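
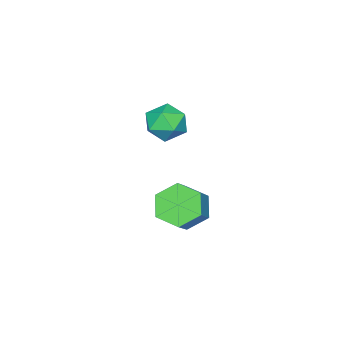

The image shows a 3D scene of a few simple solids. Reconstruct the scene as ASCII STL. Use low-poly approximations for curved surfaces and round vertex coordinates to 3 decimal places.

solid 
facet normal -0.787 0.217 0.578
outer loop
vertex -3.502 -1.989 -1.482
vertex -3.056 -2.405 -0.718
vertex -2.927 -1.453 -0.9
endloop
endfacet
facet normal -0.711 0.701 0.057
outer loop
vertex -3.502 -1.989 -1.482
vertex -2.927 -1.453 -0.9
vertex -2.888 -1.334 -1.87
endloop
endfacet
facet normal -0.741 0.358 -0.568
outer loop
vertex -3.502 -1.989 -1.482
vertex -2.888 -1.334 -1.87
vertex -2.993 -2.213 -2.287
endloop
endfacet
facet normal -0.835 -0.336 -0.435
outer loop
vertex -3.502 -1.989 -1.482
vertex -2.993 -2.213 -2.287
vertex -3.097 -2.875 -1.575
endloop
endfacet
facet normal -0.864 -0.423 0.274
outer loop
vertex -3.502 -1.989 -1.482
vertex -3.097 -2.875 -1.575
vertex -3.056 -2.405 -0.718
endloop
endfacet
facet normal -0.063 0.991 0.119
outer loop
vertex -2.888 -1.334 -1.87
vertex -2.927 -1.453 -0.9
vertex -2.063 -1.345 -1.345
endloop
endfacet
facet normal -0.185 0.209 0.960
outer loop
vertex -2.927 -1.453 -0.9
vertex -3.056 -2.405 -0.718
vertex -2.167 -2.007 -0.633
endloop
endfacet
facet normal -0.309 -0.828 0.469
outer loop
vertex -3.056 -2.405 -0.718
vertex -3.097 -2.875 -1.575
vertex -2.272 -2.886 -1.05
endloop
endfacet
facet normal -0.263 -0.687 -0.677
outer loop
vertex -3.097 -2.875 -1.575
vertex -2.993 -2.213 -2.287
vertex -2.233 -2.767 -2.02
endloop
endfacet
facet normal -0.110 0.437 -0.893
outer loop
vertex -2.993 -2.213 -2.287
vertex -2.888 -1.334 -1.87
vertex -2.104 -1.815 -2.202
endloop
endfacet
facet normal 0.835 0.336 0.435
outer loop
vertex -1.658 -2.231 -1.438
vertex -2.063 -1.345 -1.345
vertex -2.167 -2.007 -0.633
endloop
endfacet
facet normal 0.741 -0.358 0.568
outer loop
vertex -1.658 -2.231 -1.438
vertex -2.167 -2.007 -0.633
vertex -2.272 -2.886 -1.05
endloop
endfacet
facet normal 0.711 -0.701 -0.057
outer loop
vertex -1.658 -2.231 -1.438
vertex -2.272 -2.886 -1.05
vertex -2.233 -2.767 -2.02
endloop
endfacet
facet normal 0.787 -0.217 -0.578
outer loop
vertex -1.658 -2.231 -1.438
vertex -2.233 -2.767 -2.02
vertex -2.104 -1.815 -2.202
endloop
endfacet
facet normal 0.864 0.423 -0.274
outer loop
vertex -1.658 -2.231 -1.438
vertex -2.104 -1.815 -2.202
vertex -2.063 -1.345 -1.345
endloop
endfacet
facet normal 0.263 0.687 0.677
outer loop
vertex -2.167 -2.007 -0.633
vertex -2.063 -1.345 -1.345
vertex -2.927 -1.453 -0.9
endloop
endfacet
facet normal 0.110 -0.437 0.893
outer loop
vertex -2.272 -2.886 -1.05
vertex -2.167 -2.007 -0.633
vertex -3.056 -2.405 -0.718
endloop
endfacet
facet normal 0.063 -0.991 -0.119
outer loop
vertex -2.233 -2.767 -2.02
vertex -2.272 -2.886 -1.05
vertex -3.097 -2.875 -1.575
endloop
endfacet
facet normal 0.185 -0.209 -0.960
outer loop
vertex -2.104 -1.815 -2.202
vertex -2.233 -2.767 -2.02
vertex -2.993 -2.213 -2.287
endloop
endfacet
facet normal 0.309 0.828 -0.469
outer loop
vertex -2.063 -1.345 -1.345
vertex -2.104 -1.815 -2.202
vertex -2.888 -1.334 -1.87
endloop
endfacet
facet normal -0.720 -0.214 -0.661
outer loop
vertex 1.992 1.273 -2.96
vertex 1.356 1.807 -2.44
vertex 1.883 2.228 -3.15
endloop
endfacet
facet normal 0.685 -0.066 -0.726
outer loop
vertex 1.992 1.273 -2.96
vertex 1.883 2.228 -3.15
vertex 2.82 1.518 -2.201
endloop
endfacet
facet normal 0.685 -0.066 -0.726
outer loop
vertex 2.82 1.518 -2.201
vertex 1.883 2.228 -3.15
vertex 2.711 2.474 -2.391
endloop
endfacet
facet normal 0.720 0.213 0.660
outer loop
vertex 2.82 1.518 -2.201
vertex 2.711 2.474 -2.391
vertex 2.184 2.053 -1.68
endloop
endfacet
facet normal -0.720 -0.213 -0.661
outer loop
vertex 1.883 2.228 -3.15
vertex 1.356 1.807 -2.44
vertex 1.248 2.763 -2.63
endloop
endfacet
facet normal 0.247 0.810 -0.532
outer loop
vertex 1.883 2.228 -3.15
vertex 1.248 2.763 -2.63
vertex 2.711 2.474 -2.391
endloop
endfacet
facet normal 0.247 0.811 -0.530
outer loop
vertex 2.711 2.474 -2.391
vertex 1.248 2.763 -2.63
vertex 2.076 3.008 -1.87
endloop
endfacet
facet normal 0.720 0.213 0.660
outer loop
vertex 2.711 2.474 -2.391
vertex 2.076 3.008 -1.87
vertex 2.184 2.053 -1.68
endloop
endfacet
facet normal -0.720 -0.213 -0.661
outer loop
vertex 1.248 2.763 -2.63
vertex 1.356 1.807 -2.44
vertex 0.72 2.342 -1.919
endloop
endfacet
facet normal -0.438 0.878 0.194
outer loop
vertex 1.248 2.763 -2.63
vertex 0.72 2.342 -1.919
vertex 2.076 3.008 -1.87
endloop
endfacet
facet normal -0.438 0.878 0.195
outer loop
vertex 2.076 3.008 -1.87
vertex 0.72 2.342 -1.919
vertex 1.548 2.587 -1.16
endloop
endfacet
facet normal 0.719 0.213 0.661
outer loop
vertex 2.076 3.008 -1.87
vertex 1.548 2.587 -1.16
vertex 2.184 2.053 -1.68
endloop
endfacet
facet normal -0.720 -0.213 -0.660
outer loop
vertex 0.72 2.342 -1.919
vertex 1.356 1.807 -2.44
vertex 0.829 1.386 -1.729
endloop
endfacet
facet normal -0.685 0.066 0.726
outer loop
vertex 0.72 2.342 -1.919
vertex 0.829 1.386 -1.729
vertex 1.548 2.587 -1.16
endloop
endfacet
facet normal -0.685 0.066 0.726
outer loop
vertex 1.548 2.587 -1.16
vertex 0.829 1.386 -1.729
vertex 1.657 1.632 -0.97
endloop
endfacet
facet normal 0.720 0.214 0.661
outer loop
vertex 1.548 2.587 -1.16
vertex 1.657 1.632 -0.97
vertex 2.184 2.053 -1.68
endloop
endfacet
facet normal -0.720 -0.213 -0.660
outer loop
vertex 0.829 1.386 -1.729
vertex 1.356 1.807 -2.44
vertex 1.464 0.852 -2.25
endloop
endfacet
facet normal -0.246 -0.811 0.531
outer loop
vertex 0.829 1.386 -1.729
vertex 1.464 0.852 -2.25
vertex 1.657 1.632 -0.97
endloop
endfacet
facet normal -0.248 -0.810 0.531
outer loop
vertex 1.657 1.632 -0.97
vertex 1.464 0.852 -2.25
vertex 2.292 1.097 -1.49
endloop
endfacet
facet normal 0.720 0.213 0.661
outer loop
vertex 1.657 1.632 -0.97
vertex 2.292 1.097 -1.49
vertex 2.184 2.053 -1.68
endloop
endfacet
facet normal -0.719 -0.213 -0.661
outer loop
vertex 1.464 0.852 -2.25
vertex 1.356 1.807 -2.44
vertex 1.992 1.273 -2.96
endloop
endfacet
facet normal 0.438 -0.878 -0.194
outer loop
vertex 1.464 0.852 -2.25
vertex 1.992 1.273 -2.96
vertex 2.292 1.097 -1.49
endloop
endfacet
facet normal 0.438 -0.878 -0.194
outer loop
vertex 2.292 1.097 -1.49
vertex 1.992 1.273 -2.96
vertex 2.82 1.518 -2.201
endloop
endfacet
facet normal 0.720 0.213 0.661
outer loop
vertex 2.292 1.097 -1.49
vertex 2.82 1.518 -2.201
vertex 2.184 2.053 -1.68
endloop
endfacet

endsolid


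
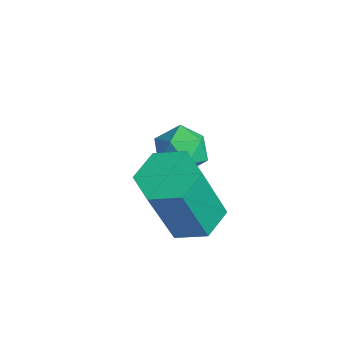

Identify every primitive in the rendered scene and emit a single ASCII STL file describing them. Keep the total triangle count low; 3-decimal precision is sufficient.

solid 
facet normal -0.092 0.363 -0.927
outer loop
vertex 1.574 -1.918 0.681
vertex 1.151 -2.462 0.51
vertex 0.872 -1.864 0.772
endloop
endfacet
facet normal 0.117 0.929 0.351
outer loop
vertex 1.574 -1.918 0.681
vertex 0.872 -1.864 0.772
vertex 1.752 -2.614 2.461
endloop
endfacet
facet normal 0.117 0.929 0.352
outer loop
vertex 1.752 -2.614 2.461
vertex 0.872 -1.864 0.772
vertex 1.049 -2.56 2.552
endloop
endfacet
facet normal 0.092 -0.363 0.927
outer loop
vertex 1.752 -2.614 2.461
vertex 1.049 -2.56 2.552
vertex 1.329 -3.158 2.29
endloop
endfacet
facet normal -0.092 0.363 -0.927
outer loop
vertex 0.872 -1.864 0.772
vertex 1.151 -2.462 0.51
vertex 0.449 -2.408 0.601
endloop
endfacet
facet normal -0.798 0.530 0.287
outer loop
vertex 0.872 -1.864 0.772
vertex 0.449 -2.408 0.601
vertex 1.049 -2.56 2.552
endloop
endfacet
facet normal -0.798 0.530 0.287
outer loop
vertex 1.049 -2.56 2.552
vertex 0.449 -2.408 0.601
vertex 0.626 -3.104 2.381
endloop
endfacet
facet normal 0.092 -0.363 0.927
outer loop
vertex 1.049 -2.56 2.552
vertex 0.626 -3.104 2.381
vertex 1.329 -3.158 2.29
endloop
endfacet
facet normal -0.092 0.363 -0.927
outer loop
vertex 0.449 -2.408 0.601
vertex 1.151 -2.462 0.51
vertex 0.728 -3.006 0.339
endloop
endfacet
facet normal -0.915 -0.398 -0.065
outer loop
vertex 0.449 -2.408 0.601
vertex 0.728 -3.006 0.339
vertex 0.626 -3.104 2.381
endloop
endfacet
facet normal -0.914 -0.400 -0.065
outer loop
vertex 0.626 -3.104 2.381
vertex 0.728 -3.006 0.339
vertex 0.906 -3.702 2.119
endloop
endfacet
facet normal 0.092 -0.363 0.927
outer loop
vertex 0.626 -3.104 2.381
vertex 0.906 -3.702 2.119
vertex 1.329 -3.158 2.29
endloop
endfacet
facet normal -0.092 0.363 -0.927
outer loop
vertex 0.728 -3.006 0.339
vertex 1.151 -2.462 0.51
vertex 1.431 -3.06 0.248
endloop
endfacet
facet normal -0.117 -0.929 -0.352
outer loop
vertex 0.728 -3.006 0.339
vertex 1.431 -3.06 0.248
vertex 0.906 -3.702 2.119
endloop
endfacet
facet normal -0.117 -0.929 -0.352
outer loop
vertex 0.906 -3.702 2.119
vertex 1.431 -3.06 0.248
vertex 1.608 -3.756 2.028
endloop
endfacet
facet normal 0.092 -0.363 0.927
outer loop
vertex 0.906 -3.702 2.119
vertex 1.608 -3.756 2.028
vertex 1.329 -3.158 2.29
endloop
endfacet
facet normal -0.092 0.363 -0.927
outer loop
vertex 1.431 -3.06 0.248
vertex 1.151 -2.462 0.51
vertex 1.854 -2.516 0.419
endloop
endfacet
facet normal 0.798 -0.530 -0.287
outer loop
vertex 1.431 -3.06 0.248
vertex 1.854 -2.516 0.419
vertex 1.608 -3.756 2.028
endloop
endfacet
facet normal 0.798 -0.530 -0.287
outer loop
vertex 1.608 -3.756 2.028
vertex 1.854 -2.516 0.419
vertex 2.031 -3.212 2.199
endloop
endfacet
facet normal 0.092 -0.363 0.927
outer loop
vertex 1.608 -3.756 2.028
vertex 2.031 -3.212 2.199
vertex 1.329 -3.158 2.29
endloop
endfacet
facet normal -0.092 0.363 -0.927
outer loop
vertex 1.854 -2.516 0.419
vertex 1.151 -2.462 0.51
vertex 1.574 -1.918 0.681
endloop
endfacet
facet normal 0.914 0.400 0.065
outer loop
vertex 1.854 -2.516 0.419
vertex 1.574 -1.918 0.681
vertex 2.031 -3.212 2.199
endloop
endfacet
facet normal 0.915 0.399 0.064
outer loop
vertex 2.031 -3.212 2.199
vertex 1.574 -1.918 0.681
vertex 1.752 -2.614 2.461
endloop
endfacet
facet normal 0.092 -0.363 0.927
outer loop
vertex 2.031 -3.212 2.199
vertex 1.752 -2.614 2.461
vertex 1.329 -3.158 2.29
endloop
endfacet
facet normal -0.691 0.632 0.351
outer loop
vertex -0.922 -1.047 0.742
vertex -1.398 -1.479 0.583
vertex -1.116 -1.503 1.182
endloop
endfacet
facet normal -0.073 0.708 0.702
outer loop
vertex -0.922 -1.047 0.742
vertex -1.116 -1.503 1.182
vertex -0.472 -1.365 1.11
endloop
endfacet
facet normal 0.433 0.873 0.225
outer loop
vertex -0.922 -1.047 0.742
vertex -0.472 -1.365 1.11
vertex -0.356 -1.257 0.467
endloop
endfacet
facet normal 0.129 0.898 -0.420
outer loop
vertex -0.922 -1.047 0.742
vertex -0.356 -1.257 0.467
vertex -0.929 -1.327 0.141
endloop
endfacet
facet normal -0.566 0.750 -0.343
outer loop
vertex -0.922 -1.047 0.742
vertex -0.929 -1.327 0.141
vertex -1.398 -1.479 0.583
endloop
endfacet
facet normal 0.094 0.079 0.992
outer loop
vertex -0.472 -1.365 1.11
vertex -1.116 -1.503 1.182
vertex -0.671 -1.993 1.179
endloop
endfacet
facet normal -0.905 -0.042 0.424
outer loop
vertex -1.116 -1.503 1.182
vertex -1.398 -1.479 0.583
vertex -1.244 -2.063 0.853
endloop
endfacet
facet normal -0.703 0.146 -0.696
outer loop
vertex -1.398 -1.479 0.583
vertex -0.929 -1.327 0.141
vertex -1.128 -1.955 0.21
endloop
endfacet
facet normal 0.420 0.386 -0.821
outer loop
vertex -0.929 -1.327 0.141
vertex -0.356 -1.257 0.467
vertex -0.484 -1.817 0.138
endloop
endfacet
facet normal 0.913 0.343 0.222
outer loop
vertex -0.356 -1.257 0.467
vertex -0.472 -1.365 1.11
vertex -0.202 -1.841 0.737
endloop
endfacet
facet normal -0.129 -0.898 0.420
outer loop
vertex -0.678 -2.273 0.578
vertex -0.671 -1.993 1.179
vertex -1.244 -2.063 0.853
endloop
endfacet
facet normal -0.433 -0.873 -0.225
outer loop
vertex -0.678 -2.273 0.578
vertex -1.244 -2.063 0.853
vertex -1.128 -1.955 0.21
endloop
endfacet
facet normal 0.073 -0.708 -0.702
outer loop
vertex -0.678 -2.273 0.578
vertex -1.128 -1.955 0.21
vertex -0.484 -1.817 0.138
endloop
endfacet
facet normal 0.691 -0.632 -0.351
outer loop
vertex -0.678 -2.273 0.578
vertex -0.484 -1.817 0.138
vertex -0.202 -1.841 0.737
endloop
endfacet
facet normal 0.566 -0.750 0.343
outer loop
vertex -0.678 -2.273 0.578
vertex -0.202 -1.841 0.737
vertex -0.671 -1.993 1.179
endloop
endfacet
facet normal -0.420 -0.386 0.821
outer loop
vertex -1.244 -2.063 0.853
vertex -0.671 -1.993 1.179
vertex -1.116 -1.503 1.182
endloop
endfacet
facet normal -0.913 -0.343 -0.222
outer loop
vertex -1.128 -1.955 0.21
vertex -1.244 -2.063 0.853
vertex -1.398 -1.479 0.583
endloop
endfacet
facet normal -0.094 -0.079 -0.992
outer loop
vertex -0.484 -1.817 0.138
vertex -1.128 -1.955 0.21
vertex -0.929 -1.327 0.141
endloop
endfacet
facet normal 0.905 0.042 -0.424
outer loop
vertex -0.202 -1.841 0.737
vertex -0.484 -1.817 0.138
vertex -0.356 -1.257 0.467
endloop
endfacet
facet normal 0.703 -0.146 0.696
outer loop
vertex -0.671 -1.993 1.179
vertex -0.202 -1.841 0.737
vertex -0.472 -1.365 1.11
endloop
endfacet

endsolid


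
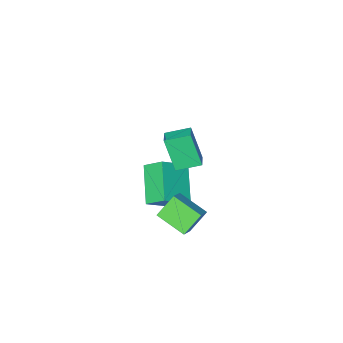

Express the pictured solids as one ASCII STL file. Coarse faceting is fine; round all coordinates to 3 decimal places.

solid 
facet normal -0.482 -0.683 0.548
outer loop
vertex 0.459 -2.795 -2.375
vertex 0.044 -1.92 -1.649
vertex -0.968 -2.615 -3.407
endloop
endfacet
facet normal 0.342 -0.723 -0.599
outer loop
vertex 0.076 -1.14 -4.591
vertex 0.459 -2.795 -2.375
vertex -0.968 -2.615 -3.407
endloop
endfacet
facet normal -0.483 -0.683 0.548
outer loop
vertex -0.968 -2.615 -3.407
vertex 0.044 -1.92 -1.649
vertex -1.382 -1.74 -2.682
endloop
endfacet
facet normal -0.806 0.102 -0.583
outer loop
vertex -1.382 -1.74 -2.682
vertex 0.076 -1.14 -4.591
vertex -0.968 -2.615 -3.407
endloop
endfacet
facet normal 0.806 -0.102 0.583
outer loop
vertex 0.459 -2.795 -2.375
vertex 1.088 -0.445 -2.833
vertex 0.044 -1.92 -1.649
endloop
endfacet
facet normal 0.343 -0.723 -0.599
outer loop
vertex 1.502 -1.32 -3.558
vertex 0.459 -2.795 -2.375
vertex 0.076 -1.14 -4.591
endloop
endfacet
facet normal 0.806 -0.102 0.583
outer loop
vertex 1.502 -1.32 -3.558
vertex 1.088 -0.445 -2.833
vertex 0.459 -2.795 -2.375
endloop
endfacet
facet normal -0.343 0.724 0.599
outer loop
vertex 0.044 -1.92 -1.649
vertex 1.088 -0.445 -2.833
vertex -1.382 -1.74 -2.682
endloop
endfacet
facet normal -0.806 0.102 -0.583
outer loop
vertex -0.339 -0.265 -3.865
vertex 0.076 -1.14 -4.591
vertex -1.382 -1.74 -2.682
endloop
endfacet
facet normal -0.343 0.723 0.600
outer loop
vertex -1.382 -1.74 -2.682
vertex 1.088 -0.445 -2.833
vertex -0.339 -0.265 -3.865
endloop
endfacet
facet normal 0.483 0.683 -0.548
outer loop
vertex -0.339 -0.265 -3.865
vertex 1.502 -1.32 -3.558
vertex 0.076 -1.14 -4.591
endloop
endfacet
facet normal 0.483 0.683 -0.548
outer loop
vertex 1.088 -0.445 -2.833
vertex 1.502 -1.32 -3.558
vertex -0.339 -0.265 -3.865
endloop
endfacet
facet normal -0.780 0.562 0.275
outer loop
vertex 0.223 0.389 2.893
vertex 0.735 0.988 3.12
vertex 0.138 1.11 1.181
endloop
endfacet
facet normal -0.625 -0.730 -0.277
outer loop
vertex 1.105 0.412 0.84
vertex 0.223 0.389 2.893
vertex 0.138 1.11 1.181
endloop
endfacet
facet normal -0.780 0.562 0.275
outer loop
vertex 0.138 1.11 1.181
vertex 0.735 0.988 3.12
vertex 0.65 1.709 1.408
endloop
endfacet
facet normal -0.045 0.387 -0.921
outer loop
vertex 0.65 1.709 1.408
vertex 1.105 0.412 0.84
vertex 0.138 1.11 1.181
endloop
endfacet
facet normal 0.045 -0.387 0.921
outer loop
vertex 0.223 0.389 2.893
vertex 1.702 0.29 2.779
vertex 0.735 0.988 3.12
endloop
endfacet
facet normal -0.625 -0.730 -0.277
outer loop
vertex 1.19 -0.309 2.552
vertex 0.223 0.389 2.893
vertex 1.105 0.412 0.84
endloop
endfacet
facet normal 0.045 -0.387 0.921
outer loop
vertex 1.19 -0.309 2.552
vertex 1.702 0.29 2.779
vertex 0.223 0.389 2.893
endloop
endfacet
facet normal 0.625 0.730 0.277
outer loop
vertex 0.735 0.988 3.12
vertex 1.702 0.29 2.779
vertex 0.65 1.709 1.408
endloop
endfacet
facet normal -0.045 0.387 -0.921
outer loop
vertex 1.617 1.011 1.067
vertex 1.105 0.412 0.84
vertex 0.65 1.709 1.408
endloop
endfacet
facet normal 0.625 0.730 0.277
outer loop
vertex 0.65 1.709 1.408
vertex 1.702 0.29 2.779
vertex 1.617 1.011 1.067
endloop
endfacet
facet normal 0.780 -0.562 -0.275
outer loop
vertex 1.617 1.011 1.067
vertex 1.19 -0.309 2.552
vertex 1.105 0.412 0.84
endloop
endfacet
facet normal 0.780 -0.562 -0.275
outer loop
vertex 1.702 0.29 2.779
vertex 1.19 -0.309 2.552
vertex 1.617 1.011 1.067
endloop
endfacet
facet normal -0.692 0.076 0.718
outer loop
vertex 1.148 0.3 -1.804
vertex 0.726 1.759 -2.365
vertex 0.394 -0.179 -2.48
endloop
endfacet
facet normal 0.262 -0.901 0.346
outer loop
vertex 1.314 -0.279 -3.435
vertex 1.148 0.3 -1.804
vertex 0.394 -0.179 -2.48
endloop
endfacet
facet normal -0.692 0.076 0.718
outer loop
vertex 0.394 -0.179 -2.48
vertex 0.726 1.759 -2.365
vertex -0.028 1.281 -3.041
endloop
endfacet
facet normal -0.673 -0.427 -0.604
outer loop
vertex -0.028 1.281 -3.041
vertex 1.314 -0.279 -3.435
vertex 0.394 -0.179 -2.48
endloop
endfacet
facet normal 0.673 0.427 0.604
outer loop
vertex 1.148 0.3 -1.804
vertex 1.646 1.659 -3.32
vertex 0.726 1.759 -2.365
endloop
endfacet
facet normal 0.261 -0.901 0.346
outer loop
vertex 2.068 0.199 -2.759
vertex 1.148 0.3 -1.804
vertex 1.314 -0.279 -3.435
endloop
endfacet
facet normal 0.673 0.427 0.604
outer loop
vertex 2.068 0.199 -2.759
vertex 1.646 1.659 -3.32
vertex 1.148 0.3 -1.804
endloop
endfacet
facet normal -0.261 0.901 -0.346
outer loop
vertex 0.726 1.759 -2.365
vertex 1.646 1.659 -3.32
vertex -0.028 1.281 -3.041
endloop
endfacet
facet normal -0.673 -0.427 -0.604
outer loop
vertex 0.892 1.18 -3.996
vertex 1.314 -0.279 -3.435
vertex -0.028 1.281 -3.041
endloop
endfacet
facet normal -0.261 0.901 -0.347
outer loop
vertex -0.028 1.281 -3.041
vertex 1.646 1.659 -3.32
vertex 0.892 1.18 -3.996
endloop
endfacet
facet normal 0.692 -0.076 -0.718
outer loop
vertex 0.892 1.18 -3.996
vertex 2.068 0.199 -2.759
vertex 1.314 -0.279 -3.435
endloop
endfacet
facet normal 0.692 -0.076 -0.718
outer loop
vertex 1.646 1.659 -3.32
vertex 2.068 0.199 -2.759
vertex 0.892 1.18 -3.996
endloop
endfacet

endsolid


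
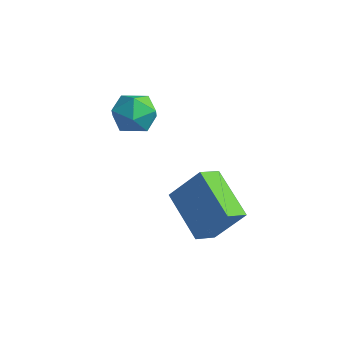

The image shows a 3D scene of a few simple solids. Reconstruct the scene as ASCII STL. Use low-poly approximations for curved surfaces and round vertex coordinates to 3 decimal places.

solid 
facet normal -0.515 -0.338 -0.788
outer loop
vertex 2.391 -2.972 -1.105
vertex 0.81 -2.467 -0.287
vertex 2.447 -2.206 -1.47
endloop
endfacet
facet normal 0.854 -0.273 -0.442
outer loop
vertex 3.23 -1.693 -0.273
vertex 2.391 -2.972 -1.105
vertex 2.447 -2.206 -1.47
endloop
endfacet
facet normal -0.515 -0.338 -0.788
outer loop
vertex 2.447 -2.206 -1.47
vertex 0.81 -2.467 -0.287
vertex 0.866 -1.701 -0.652
endloop
endfacet
facet normal 0.066 0.901 -0.429
outer loop
vertex 0.866 -1.701 -0.652
vertex 3.23 -1.693 -0.273
vertex 2.447 -2.206 -1.47
endloop
endfacet
facet normal -0.066 -0.901 0.429
outer loop
vertex 2.391 -2.972 -1.105
vertex 1.593 -1.954 0.91
vertex 0.81 -2.467 -0.287
endloop
endfacet
facet normal 0.854 -0.273 -0.442
outer loop
vertex 3.174 -2.459 0.092
vertex 2.391 -2.972 -1.105
vertex 3.23 -1.693 -0.273
endloop
endfacet
facet normal -0.066 -0.901 0.429
outer loop
vertex 3.174 -2.459 0.092
vertex 1.593 -1.954 0.91
vertex 2.391 -2.972 -1.105
endloop
endfacet
facet normal -0.854 0.273 0.442
outer loop
vertex 0.81 -2.467 -0.287
vertex 1.593 -1.954 0.91
vertex 0.866 -1.701 -0.652
endloop
endfacet
facet normal 0.066 0.901 -0.429
outer loop
vertex 1.649 -1.188 0.545
vertex 3.23 -1.693 -0.273
vertex 0.866 -1.701 -0.652
endloop
endfacet
facet normal -0.854 0.273 0.442
outer loop
vertex 0.866 -1.701 -0.652
vertex 1.593 -1.954 0.91
vertex 1.649 -1.188 0.545
endloop
endfacet
facet normal 0.515 0.338 0.788
outer loop
vertex 1.649 -1.188 0.545
vertex 3.174 -2.459 0.092
vertex 3.23 -1.693 -0.273
endloop
endfacet
facet normal 0.515 0.338 0.788
outer loop
vertex 1.593 -1.954 0.91
vertex 3.174 -2.459 0.092
vertex 1.649 -1.188 0.545
endloop
endfacet
facet normal -0.330 0.358 0.874
outer loop
vertex -1.134 -1.348 2.616
vertex -1.736 -1.905 2.617
vertex -1.013 -2.081 2.962
endloop
endfacet
facet normal 0.375 0.446 0.813
outer loop
vertex -1.134 -1.348 2.616
vertex -1.013 -2.081 2.962
vertex -0.424 -1.742 2.504
endloop
endfacet
facet normal 0.500 0.836 0.228
outer loop
vertex -1.134 -1.348 2.616
vertex -0.424 -1.742 2.504
vertex -0.782 -1.356 1.875
endloop
endfacet
facet normal -0.129 0.989 -0.072
outer loop
vertex -1.134 -1.348 2.616
vertex -0.782 -1.356 1.875
vertex -1.593 -1.457 1.945
endloop
endfacet
facet normal -0.642 0.694 0.326
outer loop
vertex -1.134 -1.348 2.616
vertex -1.593 -1.457 1.945
vertex -1.736 -1.905 2.617
endloop
endfacet
facet normal 0.670 -0.198 0.715
outer loop
vertex -0.424 -1.742 2.504
vertex -1.013 -2.081 2.962
vertex -0.587 -2.543 2.435
endloop
endfacet
facet normal -0.471 -0.339 0.814
outer loop
vertex -1.013 -2.081 2.962
vertex -1.736 -1.905 2.617
vertex -1.398 -2.644 2.505
endloop
endfacet
facet normal -0.976 0.205 -0.071
outer loop
vertex -1.736 -1.905 2.617
vertex -1.593 -1.457 1.945
vertex -1.756 -2.258 1.876
endloop
endfacet
facet normal -0.147 0.682 -0.717
outer loop
vertex -1.593 -1.457 1.945
vertex -0.782 -1.356 1.875
vertex -1.167 -1.919 1.418
endloop
endfacet
facet normal 0.871 0.433 -0.230
outer loop
vertex -0.782 -1.356 1.875
vertex -0.424 -1.742 2.504
vertex -0.444 -2.095 1.763
endloop
endfacet
facet normal 0.129 -0.989 0.072
outer loop
vertex -1.046 -2.652 1.764
vertex -0.587 -2.543 2.435
vertex -1.398 -2.644 2.505
endloop
endfacet
facet normal -0.500 -0.836 -0.228
outer loop
vertex -1.046 -2.652 1.764
vertex -1.398 -2.644 2.505
vertex -1.756 -2.258 1.876
endloop
endfacet
facet normal -0.375 -0.446 -0.813
outer loop
vertex -1.046 -2.652 1.764
vertex -1.756 -2.258 1.876
vertex -1.167 -1.919 1.418
endloop
endfacet
facet normal 0.330 -0.358 -0.874
outer loop
vertex -1.046 -2.652 1.764
vertex -1.167 -1.919 1.418
vertex -0.444 -2.095 1.763
endloop
endfacet
facet normal 0.642 -0.694 -0.326
outer loop
vertex -1.046 -2.652 1.764
vertex -0.444 -2.095 1.763
vertex -0.587 -2.543 2.435
endloop
endfacet
facet normal 0.147 -0.682 0.717
outer loop
vertex -1.398 -2.644 2.505
vertex -0.587 -2.543 2.435
vertex -1.013 -2.081 2.962
endloop
endfacet
facet normal -0.871 -0.433 0.230
outer loop
vertex -1.756 -2.258 1.876
vertex -1.398 -2.644 2.505
vertex -1.736 -1.905 2.617
endloop
endfacet
facet normal -0.670 0.198 -0.715
outer loop
vertex -1.167 -1.919 1.418
vertex -1.756 -2.258 1.876
vertex -1.593 -1.457 1.945
endloop
endfacet
facet normal 0.471 0.339 -0.814
outer loop
vertex -0.444 -2.095 1.763
vertex -1.167 -1.919 1.418
vertex -0.782 -1.356 1.875
endloop
endfacet
facet normal 0.976 -0.205 0.071
outer loop
vertex -0.587 -2.543 2.435
vertex -0.444 -2.095 1.763
vertex -0.424 -1.742 2.504
endloop
endfacet

endsolid


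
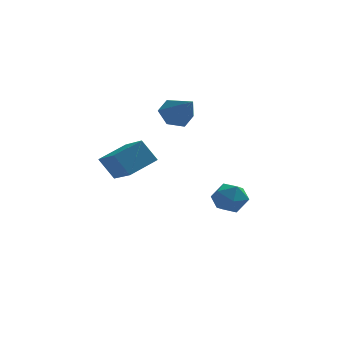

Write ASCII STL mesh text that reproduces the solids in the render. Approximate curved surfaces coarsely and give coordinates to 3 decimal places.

solid 
facet normal -0.436 0.664 -0.607
outer loop
vertex -1.054 1.86 2.541
vertex -1.471 1.151 2.065
vertex -1.909 1.544 2.81
endloop
endfacet
facet normal 0.159 0.355 0.921
outer loop
vertex -1.054 1.86 2.541
vertex -1.909 1.544 2.81
vertex -0.629 -0.131 3.235
endloop
endfacet
facet normal -0.436 0.665 -0.607
outer loop
vertex -1.909 1.544 2.81
vertex -1.471 1.151 2.065
vertex -2.326 0.836 2.334
endloop
endfacet
facet normal -0.551 -0.217 0.806
outer loop
vertex -1.909 1.544 2.81
vertex -2.326 0.836 2.334
vertex -0.629 -0.131 3.235
endloop
endfacet
facet normal -0.436 0.665 -0.606
outer loop
vertex -2.326 0.836 2.334
vertex -1.471 1.151 2.065
vertex -1.888 0.443 1.588
endloop
endfacet
facet normal -0.540 -0.833 0.122
outer loop
vertex -2.326 0.836 2.334
vertex -1.888 0.443 1.588
vertex -0.629 -0.131 3.235
endloop
endfacet
facet normal -0.436 0.665 -0.606
outer loop
vertex -1.888 0.443 1.588
vertex -1.471 1.151 2.065
vertex -1.033 0.758 1.319
endloop
endfacet
facet normal 0.183 -0.877 -0.445
outer loop
vertex -1.888 0.443 1.588
vertex -1.033 0.758 1.319
vertex -0.629 -0.131 3.235
endloop
endfacet
facet normal -0.437 0.664 -0.606
outer loop
vertex -1.033 0.758 1.319
vertex -1.471 1.151 2.065
vertex -0.617 1.466 1.795
endloop
endfacet
facet normal 0.894 -0.304 -0.329
outer loop
vertex -1.033 0.758 1.319
vertex -0.617 1.466 1.795
vertex -0.629 -0.131 3.235
endloop
endfacet
facet normal -0.437 0.664 -0.607
outer loop
vertex -0.617 1.466 1.795
vertex -1.471 1.151 2.065
vertex -1.054 1.86 2.541
endloop
endfacet
facet normal 0.883 0.311 0.353
outer loop
vertex -0.617 1.466 1.795
vertex -1.054 1.86 2.541
vertex -0.629 -0.131 3.235
endloop
endfacet
facet normal -0.942 -0.328 0.066
outer loop
vertex 0.248 2.133 -3.865
vertex 0.539 1.217 -4.264
vertex 0.559 1.366 -3.234
endloop
endfacet
facet normal -0.802 0.150 0.578
outer loop
vertex 0.248 2.133 -3.865
vertex 0.559 1.366 -3.234
vertex 0.869 2.344 -3.057
endloop
endfacet
facet normal -0.599 0.756 0.263
outer loop
vertex 0.248 2.133 -3.865
vertex 0.869 2.344 -3.057
vertex 1.04 2.799 -3.977
endloop
endfacet
facet normal -0.613 0.654 -0.443
outer loop
vertex 0.248 2.133 -3.865
vertex 1.04 2.799 -3.977
vertex 0.836 2.103 -4.723
endloop
endfacet
facet normal -0.825 -0.016 -0.565
outer loop
vertex 0.248 2.133 -3.865
vertex 0.836 2.103 -4.723
vertex 0.539 1.217 -4.264
endloop
endfacet
facet normal -0.253 -0.094 0.963
outer loop
vertex 0.869 2.344 -3.057
vertex 0.559 1.366 -3.234
vertex 1.544 1.557 -2.957
endloop
endfacet
facet normal -0.480 -0.867 0.135
outer loop
vertex 0.559 1.366 -3.234
vertex 0.539 1.217 -4.264
vertex 1.34 0.861 -3.703
endloop
endfacet
facet normal -0.290 -0.362 -0.886
outer loop
vertex 0.539 1.217 -4.264
vertex 0.836 2.103 -4.723
vertex 1.511 1.316 -4.623
endloop
endfacet
facet normal 0.054 0.723 -0.689
outer loop
vertex 0.836 2.103 -4.723
vertex 1.04 2.799 -3.977
vertex 1.821 2.294 -4.446
endloop
endfacet
facet normal 0.077 0.888 0.453
outer loop
vertex 1.04 2.799 -3.977
vertex 0.869 2.344 -3.057
vertex 1.841 2.443 -3.416
endloop
endfacet
facet normal 0.613 -0.654 0.443
outer loop
vertex 2.132 1.527 -3.815
vertex 1.544 1.557 -2.957
vertex 1.34 0.861 -3.703
endloop
endfacet
facet normal 0.599 -0.756 -0.263
outer loop
vertex 2.132 1.527 -3.815
vertex 1.34 0.861 -3.703
vertex 1.511 1.316 -4.623
endloop
endfacet
facet normal 0.802 -0.150 -0.578
outer loop
vertex 2.132 1.527 -3.815
vertex 1.511 1.316 -4.623
vertex 1.821 2.294 -4.446
endloop
endfacet
facet normal 0.942 0.328 -0.066
outer loop
vertex 2.132 1.527 -3.815
vertex 1.821 2.294 -4.446
vertex 1.841 2.443 -3.416
endloop
endfacet
facet normal 0.825 0.016 0.565
outer loop
vertex 2.132 1.527 -3.815
vertex 1.841 2.443 -3.416
vertex 1.544 1.557 -2.957
endloop
endfacet
facet normal -0.054 -0.723 0.689
outer loop
vertex 1.34 0.861 -3.703
vertex 1.544 1.557 -2.957
vertex 0.559 1.366 -3.234
endloop
endfacet
facet normal -0.077 -0.888 -0.453
outer loop
vertex 1.511 1.316 -4.623
vertex 1.34 0.861 -3.703
vertex 0.539 1.217 -4.264
endloop
endfacet
facet normal 0.253 0.094 -0.963
outer loop
vertex 1.821 2.294 -4.446
vertex 1.511 1.316 -4.623
vertex 0.836 2.103 -4.723
endloop
endfacet
facet normal 0.480 0.867 -0.135
outer loop
vertex 1.841 2.443 -3.416
vertex 1.821 2.294 -4.446
vertex 1.04 2.799 -3.977
endloop
endfacet
facet normal 0.290 0.362 0.886
outer loop
vertex 1.544 1.557 -2.957
vertex 1.841 2.443 -3.416
vertex 0.869 2.344 -3.057
endloop
endfacet
facet normal -0.533 0.143 0.834
outer loop
vertex -2.943 -3.592 1.845
vertex -3.741 -2.086 1.076
vertex -4.17 -4.558 1.226
endloop
endfacet
facet normal 0.427 -0.805 0.411
outer loop
vertex -3.439 -4.754 0.084
vertex -2.943 -3.592 1.845
vertex -4.17 -4.558 1.226
endloop
endfacet
facet normal -0.533 0.143 0.834
outer loop
vertex -4.17 -4.558 1.226
vertex -3.741 -2.086 1.076
vertex -4.968 -3.052 0.457
endloop
endfacet
facet normal -0.730 -0.575 -0.369
outer loop
vertex -4.968 -3.052 0.457
vertex -3.439 -4.754 0.084
vertex -4.17 -4.558 1.226
endloop
endfacet
facet normal 0.730 0.575 0.369
outer loop
vertex -2.943 -3.592 1.845
vertex -3.01 -2.282 -0.066
vertex -3.741 -2.086 1.076
endloop
endfacet
facet normal 0.427 -0.805 0.411
outer loop
vertex -2.212 -3.788 0.703
vertex -2.943 -3.592 1.845
vertex -3.439 -4.754 0.084
endloop
endfacet
facet normal 0.730 0.575 0.369
outer loop
vertex -2.212 -3.788 0.703
vertex -3.01 -2.282 -0.066
vertex -2.943 -3.592 1.845
endloop
endfacet
facet normal -0.427 0.805 -0.411
outer loop
vertex -3.741 -2.086 1.076
vertex -3.01 -2.282 -0.066
vertex -4.968 -3.052 0.457
endloop
endfacet
facet normal -0.730 -0.575 -0.369
outer loop
vertex -4.237 -3.248 -0.685
vertex -3.439 -4.754 0.084
vertex -4.968 -3.052 0.457
endloop
endfacet
facet normal -0.427 0.805 -0.411
outer loop
vertex -4.968 -3.052 0.457
vertex -3.01 -2.282 -0.066
vertex -4.237 -3.248 -0.685
endloop
endfacet
facet normal 0.533 -0.143 -0.834
outer loop
vertex -4.237 -3.248 -0.685
vertex -2.212 -3.788 0.703
vertex -3.439 -4.754 0.084
endloop
endfacet
facet normal 0.533 -0.143 -0.834
outer loop
vertex -3.01 -2.282 -0.066
vertex -2.212 -3.788 0.703
vertex -4.237 -3.248 -0.685
endloop
endfacet

endsolid


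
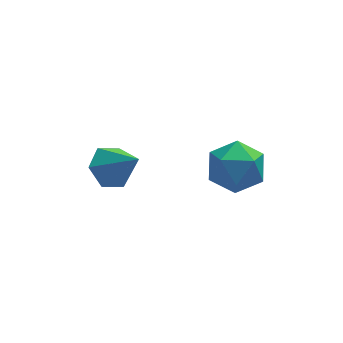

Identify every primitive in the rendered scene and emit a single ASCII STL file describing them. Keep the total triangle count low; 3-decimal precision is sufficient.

solid 
facet normal -0.486 0.504 -0.714
outer loop
vertex -2.3 -0.404 -1.36
vertex -3.138 -0.626 -0.946
vertex -2.675 0.177 -0.694
endloop
endfacet
facet normal 0.913 0.354 0.205
outer loop
vertex -2.3 -0.404 -1.36
vertex -2.675 0.177 -0.694
vertex -2.242 -1.554 0.366
endloop
endfacet
facet normal -0.487 0.504 -0.713
outer loop
vertex -2.675 0.177 -0.694
vertex -3.138 -0.626 -0.946
vertex -3.512 -0.045 -0.28
endloop
endfacet
facet normal 0.248 0.550 0.797
outer loop
vertex -2.675 0.177 -0.694
vertex -3.512 -0.045 -0.28
vertex -2.242 -1.554 0.366
endloop
endfacet
facet normal -0.487 0.504 -0.713
outer loop
vertex -3.512 -0.045 -0.28
vertex -3.138 -0.626 -0.946
vertex -3.975 -0.848 -0.532
endloop
endfacet
facet normal -0.464 -0.011 0.886
outer loop
vertex -3.512 -0.045 -0.28
vertex -3.975 -0.848 -0.532
vertex -2.242 -1.554 0.366
endloop
endfacet
facet normal -0.487 0.504 -0.713
outer loop
vertex -3.975 -0.848 -0.532
vertex -3.138 -0.626 -0.946
vertex -3.6 -1.428 -1.198
endloop
endfacet
facet normal -0.512 -0.770 0.382
outer loop
vertex -3.975 -0.848 -0.532
vertex -3.6 -1.428 -1.198
vertex -2.242 -1.554 0.366
endloop
endfacet
facet normal -0.487 0.504 -0.713
outer loop
vertex -3.6 -1.428 -1.198
vertex -3.138 -0.626 -0.946
vertex -2.763 -1.207 -1.613
endloop
endfacet
facet normal 0.151 -0.966 -0.209
outer loop
vertex -3.6 -1.428 -1.198
vertex -2.763 -1.207 -1.613
vertex -2.242 -1.554 0.366
endloop
endfacet
facet normal -0.486 0.505 -0.713
outer loop
vertex -2.763 -1.207 -1.613
vertex -3.138 -0.626 -0.946
vertex -2.3 -0.404 -1.36
endloop
endfacet
facet normal 0.864 -0.404 -0.299
outer loop
vertex -2.763 -1.207 -1.613
vertex -2.3 -0.404 -1.36
vertex -2.242 -1.554 0.366
endloop
endfacet
facet normal -0.158 0.885 0.438
outer loop
vertex 1.219 -1.989 0.764
vertex 0.17 -2.365 1.145
vertex 1.129 -2.523 1.81
endloop
endfacet
facet normal 0.539 0.731 0.419
outer loop
vertex 1.219 -1.989 0.764
vertex 1.129 -2.523 1.81
vertex 2.03 -2.777 1.095
endloop
endfacet
facet normal 0.725 0.636 -0.263
outer loop
vertex 1.219 -1.989 0.764
vertex 2.03 -2.777 1.095
vertex 1.628 -2.776 -0.012
endloop
endfacet
facet normal 0.144 0.732 -0.666
outer loop
vertex 1.219 -1.989 0.764
vertex 1.628 -2.776 -0.012
vertex 0.478 -2.521 0.019
endloop
endfacet
facet normal -0.402 0.886 -0.233
outer loop
vertex 1.219 -1.989 0.764
vertex 0.478 -2.521 0.019
vertex 0.17 -2.365 1.145
endloop
endfacet
facet normal 0.637 0.113 0.762
outer loop
vertex 2.03 -2.777 1.095
vertex 1.129 -2.523 1.81
vertex 1.482 -3.639 1.681
endloop
endfacet
facet normal -0.490 0.363 0.793
outer loop
vertex 1.129 -2.523 1.81
vertex 0.17 -2.365 1.145
vertex 0.332 -3.384 1.712
endloop
endfacet
facet normal -0.885 0.364 -0.292
outer loop
vertex 0.17 -2.365 1.145
vertex 0.478 -2.521 0.019
vertex -0.07 -3.383 0.605
endloop
endfacet
facet normal -0.001 0.114 -0.993
outer loop
vertex 0.478 -2.521 0.019
vertex 1.628 -2.776 -0.012
vertex 0.831 -3.637 -0.11
endloop
endfacet
facet normal 0.939 -0.040 -0.341
outer loop
vertex 1.628 -2.776 -0.012
vertex 2.03 -2.777 1.095
vertex 1.79 -3.795 0.555
endloop
endfacet
facet normal -0.144 -0.732 0.666
outer loop
vertex 0.741 -4.171 0.936
vertex 1.482 -3.639 1.681
vertex 0.332 -3.384 1.712
endloop
endfacet
facet normal -0.725 -0.636 0.263
outer loop
vertex 0.741 -4.171 0.936
vertex 0.332 -3.384 1.712
vertex -0.07 -3.383 0.605
endloop
endfacet
facet normal -0.539 -0.731 -0.419
outer loop
vertex 0.741 -4.171 0.936
vertex -0.07 -3.383 0.605
vertex 0.831 -3.637 -0.11
endloop
endfacet
facet normal 0.158 -0.885 -0.438
outer loop
vertex 0.741 -4.171 0.936
vertex 0.831 -3.637 -0.11
vertex 1.79 -3.795 0.555
endloop
endfacet
facet normal 0.402 -0.886 0.233
outer loop
vertex 0.741 -4.171 0.936
vertex 1.79 -3.795 0.555
vertex 1.482 -3.639 1.681
endloop
endfacet
facet normal 0.001 -0.114 0.993
outer loop
vertex 0.332 -3.384 1.712
vertex 1.482 -3.639 1.681
vertex 1.129 -2.523 1.81
endloop
endfacet
facet normal -0.939 0.040 0.341
outer loop
vertex -0.07 -3.383 0.605
vertex 0.332 -3.384 1.712
vertex 0.17 -2.365 1.145
endloop
endfacet
facet normal -0.637 -0.113 -0.762
outer loop
vertex 0.831 -3.637 -0.11
vertex -0.07 -3.383 0.605
vertex 0.478 -2.521 0.019
endloop
endfacet
facet normal 0.490 -0.363 -0.793
outer loop
vertex 1.79 -3.795 0.555
vertex 0.831 -3.637 -0.11
vertex 1.628 -2.776 -0.012
endloop
endfacet
facet normal 0.885 -0.364 0.292
outer loop
vertex 1.482 -3.639 1.681
vertex 1.79 -3.795 0.555
vertex 2.03 -2.777 1.095
endloop
endfacet

endsolid


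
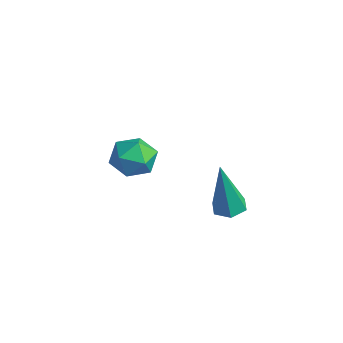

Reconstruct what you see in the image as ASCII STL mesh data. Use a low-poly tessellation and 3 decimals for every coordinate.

solid 
facet normal -0.019 0.188 -0.982
outer loop
vertex 4.103 0.35 -0.977
vertex 3.652 0.582 -0.924
vertex 4.083 0.85 -0.881
endloop
endfacet
facet normal 0.976 -0.003 0.217
outer loop
vertex 4.103 0.35 -0.977
vertex 4.083 0.85 -0.881
vertex 3.688 0.238 0.884
endloop
endfacet
facet normal -0.019 0.187 -0.982
outer loop
vertex 4.083 0.85 -0.881
vertex 3.652 0.582 -0.924
vertex 3.633 1.083 -0.828
endloop
endfacet
facet normal 0.460 0.802 0.381
outer loop
vertex 4.083 0.85 -0.881
vertex 3.633 1.083 -0.828
vertex 3.688 0.238 0.884
endloop
endfacet
facet normal -0.021 0.187 -0.982
outer loop
vertex 3.633 1.083 -0.828
vertex 3.652 0.582 -0.924
vertex 3.201 0.815 -0.87
endloop
endfacet
facet normal -0.512 0.764 0.393
outer loop
vertex 3.633 1.083 -0.828
vertex 3.201 0.815 -0.87
vertex 3.688 0.238 0.884
endloop
endfacet
facet normal -0.021 0.187 -0.982
outer loop
vertex 3.201 0.815 -0.87
vertex 3.652 0.582 -0.924
vertex 3.22 0.314 -0.966
endloop
endfacet
facet normal -0.967 -0.083 0.241
outer loop
vertex 3.201 0.815 -0.87
vertex 3.22 0.314 -0.966
vertex 3.688 0.238 0.884
endloop
endfacet
facet normal -0.020 0.186 -0.982
outer loop
vertex 3.22 0.314 -0.966
vertex 3.652 0.582 -0.924
vertex 3.671 0.082 -1.019
endloop
endfacet
facet normal -0.449 -0.890 0.077
outer loop
vertex 3.22 0.314 -0.966
vertex 3.671 0.082 -1.019
vertex 3.688 0.238 0.884
endloop
endfacet
facet normal -0.020 0.186 -0.982
outer loop
vertex 3.671 0.082 -1.019
vertex 3.652 0.582 -0.924
vertex 4.103 0.35 -0.977
endloop
endfacet
facet normal 0.521 -0.851 0.065
outer loop
vertex 3.671 0.082 -1.019
vertex 4.103 0.35 -0.977
vertex 3.688 0.238 0.884
endloop
endfacet
facet normal 0.026 0.677 0.736
outer loop
vertex 0.501 0.206 -0.548
vertex -0.214 0.035 -0.366
vertex 0.358 -0.339 -0.042
endloop
endfacet
facet normal 0.674 0.400 0.621
outer loop
vertex 0.501 0.206 -0.548
vertex 0.358 -0.339 -0.042
vertex 0.898 -0.439 -0.564
endloop
endfacet
facet normal 0.849 0.524 -0.059
outer loop
vertex 0.501 0.206 -0.548
vertex 0.898 -0.439 -0.564
vertex 0.659 -0.125 -1.21
endloop
endfacet
facet normal 0.308 0.878 -0.366
outer loop
vertex 0.501 0.206 -0.548
vertex 0.659 -0.125 -1.21
vertex -0.029 0.167 -1.088
endloop
endfacet
facet normal -0.200 0.972 0.126
outer loop
vertex 0.501 0.206 -0.548
vertex -0.029 0.167 -1.088
vertex -0.214 0.035 -0.366
endloop
endfacet
facet normal 0.632 -0.306 0.712
outer loop
vertex 0.898 -0.439 -0.564
vertex 0.358 -0.339 -0.042
vertex 0.429 -1.007 -0.392
endloop
endfacet
facet normal -0.417 0.140 0.898
outer loop
vertex 0.358 -0.339 -0.042
vertex -0.214 0.035 -0.366
vertex -0.259 -0.715 -0.27
endloop
endfacet
facet normal -0.781 0.618 -0.087
outer loop
vertex -0.214 0.035 -0.366
vertex -0.029 0.167 -1.088
vertex -0.498 -0.401 -0.916
endloop
endfacet
facet normal 0.042 0.467 -0.883
outer loop
vertex -0.029 0.167 -1.088
vertex 0.659 -0.125 -1.21
vertex 0.042 -0.501 -1.438
endloop
endfacet
facet normal 0.915 -0.105 -0.389
outer loop
vertex 0.659 -0.125 -1.21
vertex 0.898 -0.439 -0.564
vertex 0.614 -0.875 -1.114
endloop
endfacet
facet normal -0.308 -0.878 0.366
outer loop
vertex -0.101 -1.046 -0.932
vertex 0.429 -1.007 -0.392
vertex -0.259 -0.715 -0.27
endloop
endfacet
facet normal -0.849 -0.524 0.059
outer loop
vertex -0.101 -1.046 -0.932
vertex -0.259 -0.715 -0.27
vertex -0.498 -0.401 -0.916
endloop
endfacet
facet normal -0.674 -0.400 -0.621
outer loop
vertex -0.101 -1.046 -0.932
vertex -0.498 -0.401 -0.916
vertex 0.042 -0.501 -1.438
endloop
endfacet
facet normal -0.026 -0.677 -0.736
outer loop
vertex -0.101 -1.046 -0.932
vertex 0.042 -0.501 -1.438
vertex 0.614 -0.875 -1.114
endloop
endfacet
facet normal 0.200 -0.972 -0.126
outer loop
vertex -0.101 -1.046 -0.932
vertex 0.614 -0.875 -1.114
vertex 0.429 -1.007 -0.392
endloop
endfacet
facet normal -0.042 -0.467 0.883
outer loop
vertex -0.259 -0.715 -0.27
vertex 0.429 -1.007 -0.392
vertex 0.358 -0.339 -0.042
endloop
endfacet
facet normal -0.915 0.105 0.389
outer loop
vertex -0.498 -0.401 -0.916
vertex -0.259 -0.715 -0.27
vertex -0.214 0.035 -0.366
endloop
endfacet
facet normal -0.632 0.306 -0.712
outer loop
vertex 0.042 -0.501 -1.438
vertex -0.498 -0.401 -0.916
vertex -0.029 0.167 -1.088
endloop
endfacet
facet normal 0.417 -0.140 -0.898
outer loop
vertex 0.614 -0.875 -1.114
vertex 0.042 -0.501 -1.438
vertex 0.659 -0.125 -1.21
endloop
endfacet
facet normal 0.781 -0.618 0.087
outer loop
vertex 0.429 -1.007 -0.392
vertex 0.614 -0.875 -1.114
vertex 0.898 -0.439 -0.564
endloop
endfacet

endsolid


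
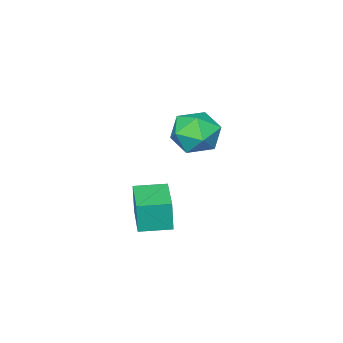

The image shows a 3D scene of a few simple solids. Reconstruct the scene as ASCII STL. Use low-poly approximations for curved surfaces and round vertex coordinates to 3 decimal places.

solid 
facet normal -0.772 0.635 0.035
outer loop
vertex 1.678 -1.63 3.075
vertex 2.707 -0.379 3.077
vertex 1.644 -1.601 1.786
endloop
endfacet
facet normal -0.635 -0.773 -0.001
outer loop
vertex 2.593 -2.381 1.743
vertex 1.678 -1.63 3.075
vertex 1.644 -1.601 1.786
endloop
endfacet
facet normal -0.772 0.635 0.035
outer loop
vertex 1.644 -1.601 1.786
vertex 2.707 -0.379 3.077
vertex 2.673 -0.349 1.788
endloop
endfacet
facet normal -0.026 0.023 -0.999
outer loop
vertex 2.673 -0.349 1.788
vertex 2.593 -2.381 1.743
vertex 1.644 -1.601 1.786
endloop
endfacet
facet normal 0.026 -0.023 0.999
outer loop
vertex 1.678 -1.63 3.075
vertex 3.656 -1.159 3.034
vertex 2.707 -0.379 3.077
endloop
endfacet
facet normal -0.635 -0.772 -0.001
outer loop
vertex 2.627 -2.411 3.032
vertex 1.678 -1.63 3.075
vertex 2.593 -2.381 1.743
endloop
endfacet
facet normal 0.026 -0.023 0.999
outer loop
vertex 2.627 -2.411 3.032
vertex 3.656 -1.159 3.034
vertex 1.678 -1.63 3.075
endloop
endfacet
facet normal 0.635 0.773 0.001
outer loop
vertex 2.707 -0.379 3.077
vertex 3.656 -1.159 3.034
vertex 2.673 -0.349 1.788
endloop
endfacet
facet normal -0.026 0.023 -0.999
outer loop
vertex 3.622 -1.13 1.745
vertex 2.593 -2.381 1.743
vertex 2.673 -0.349 1.788
endloop
endfacet
facet normal 0.635 0.772 0.001
outer loop
vertex 2.673 -0.349 1.788
vertex 3.656 -1.159 3.034
vertex 3.622 -1.13 1.745
endloop
endfacet
facet normal 0.772 -0.635 -0.035
outer loop
vertex 3.622 -1.13 1.745
vertex 2.627 -2.411 3.032
vertex 2.593 -2.381 1.743
endloop
endfacet
facet normal 0.772 -0.635 -0.035
outer loop
vertex 3.656 -1.159 3.034
vertex 2.627 -2.411 3.032
vertex 3.622 -1.13 1.745
endloop
endfacet
facet normal -0.704 0.670 -0.234
outer loop
vertex -1.55 -2.456 3.128
vertex -2.309 -3.136 3.463
vertex -1.873 -2.438 4.151
endloop
endfacet
facet normal -0.097 0.994 -0.048
outer loop
vertex -1.55 -2.456 3.128
vertex -1.873 -2.438 4.151
vertex -0.83 -2.348 3.916
endloop
endfacet
facet normal 0.418 0.767 -0.487
outer loop
vertex -1.55 -2.456 3.128
vertex -0.83 -2.348 3.916
vertex -0.622 -2.991 3.083
endloop
endfacet
facet normal 0.128 0.302 -0.945
outer loop
vertex -1.55 -2.456 3.128
vertex -0.622 -2.991 3.083
vertex -1.536 -3.478 2.803
endloop
endfacet
facet normal -0.565 0.243 -0.788
outer loop
vertex -1.55 -2.456 3.128
vertex -1.536 -3.478 2.803
vertex -2.309 -3.136 3.463
endloop
endfacet
facet normal 0.071 0.786 0.615
outer loop
vertex -0.83 -2.348 3.916
vertex -1.873 -2.438 4.151
vertex -1.144 -2.962 4.737
endloop
endfacet
facet normal -0.913 0.262 0.313
outer loop
vertex -1.873 -2.438 4.151
vertex -2.309 -3.136 3.463
vertex -2.058 -3.449 4.457
endloop
endfacet
facet normal -0.689 -0.429 -0.584
outer loop
vertex -2.309 -3.136 3.463
vertex -1.536 -3.478 2.803
vertex -1.85 -4.092 3.624
endloop
endfacet
facet normal 0.434 -0.333 -0.837
outer loop
vertex -1.536 -3.478 2.803
vertex -0.622 -2.991 3.083
vertex -0.807 -4.002 3.389
endloop
endfacet
facet normal 0.904 0.418 -0.097
outer loop
vertex -0.622 -2.991 3.083
vertex -0.83 -2.348 3.916
vertex -0.371 -3.304 4.077
endloop
endfacet
facet normal -0.128 -0.302 0.945
outer loop
vertex -1.13 -3.984 4.412
vertex -1.144 -2.962 4.737
vertex -2.058 -3.449 4.457
endloop
endfacet
facet normal -0.418 -0.767 0.487
outer loop
vertex -1.13 -3.984 4.412
vertex -2.058 -3.449 4.457
vertex -1.85 -4.092 3.624
endloop
endfacet
facet normal 0.097 -0.994 0.048
outer loop
vertex -1.13 -3.984 4.412
vertex -1.85 -4.092 3.624
vertex -0.807 -4.002 3.389
endloop
endfacet
facet normal 0.704 -0.670 0.234
outer loop
vertex -1.13 -3.984 4.412
vertex -0.807 -4.002 3.389
vertex -0.371 -3.304 4.077
endloop
endfacet
facet normal 0.565 -0.243 0.788
outer loop
vertex -1.13 -3.984 4.412
vertex -0.371 -3.304 4.077
vertex -1.144 -2.962 4.737
endloop
endfacet
facet normal -0.434 0.333 0.837
outer loop
vertex -2.058 -3.449 4.457
vertex -1.144 -2.962 4.737
vertex -1.873 -2.438 4.151
endloop
endfacet
facet normal -0.904 -0.418 0.097
outer loop
vertex -1.85 -4.092 3.624
vertex -2.058 -3.449 4.457
vertex -2.309 -3.136 3.463
endloop
endfacet
facet normal -0.071 -0.786 -0.615
outer loop
vertex -0.807 -4.002 3.389
vertex -1.85 -4.092 3.624
vertex -1.536 -3.478 2.803
endloop
endfacet
facet normal 0.913 -0.262 -0.313
outer loop
vertex -0.371 -3.304 4.077
vertex -0.807 -4.002 3.389
vertex -0.622 -2.991 3.083
endloop
endfacet
facet normal 0.689 0.429 0.584
outer loop
vertex -1.144 -2.962 4.737
vertex -0.371 -3.304 4.077
vertex -0.83 -2.348 3.916
endloop
endfacet

endsolid


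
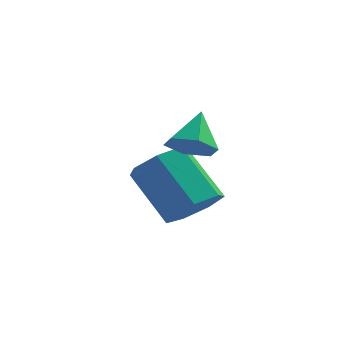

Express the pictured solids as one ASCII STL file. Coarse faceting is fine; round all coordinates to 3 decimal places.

solid 
facet normal 0.613 -0.367 -0.699
outer loop
vertex 3.852 3.503 -1.085
vertex 3.134 2.874 -1.384
vertex 3.324 3.802 -1.705
endloop
endfacet
facet normal 0.503 0.864 -0.012
outer loop
vertex 3.852 3.503 -1.085
vertex 3.324 3.802 -1.705
vertex 2.564 4.274 0.384
endloop
endfacet
facet normal 0.504 0.863 -0.012
outer loop
vertex 2.564 4.274 0.384
vertex 3.324 3.802 -1.705
vertex 2.036 4.574 -0.236
endloop
endfacet
facet normal -0.613 0.367 0.700
outer loop
vertex 2.564 4.274 0.384
vertex 2.036 4.574 -0.236
vertex 1.846 3.646 0.084
endloop
endfacet
facet normal 0.613 -0.367 -0.699
outer loop
vertex 3.324 3.802 -1.705
vertex 3.134 2.874 -1.384
vertex 2.653 3.403 -2.084
endloop
endfacet
facet normal -0.161 0.808 -0.566
outer loop
vertex 3.324 3.802 -1.705
vertex 2.653 3.403 -2.084
vertex 2.036 4.574 -0.236
endloop
endfacet
facet normal -0.162 0.808 -0.566
outer loop
vertex 2.036 4.574 -0.236
vertex 2.653 3.403 -2.084
vertex 1.365 4.174 -0.615
endloop
endfacet
facet normal -0.614 0.367 0.699
outer loop
vertex 2.036 4.574 -0.236
vertex 1.365 4.174 -0.615
vertex 1.846 3.646 0.084
endloop
endfacet
facet normal 0.613 -0.368 -0.699
outer loop
vertex 2.653 3.403 -2.084
vertex 3.134 2.874 -1.384
vertex 2.344 2.606 -1.936
endloop
endfacet
facet normal -0.705 0.145 -0.694
outer loop
vertex 2.653 3.403 -2.084
vertex 2.344 2.606 -1.936
vertex 1.365 4.174 -0.615
endloop
endfacet
facet normal -0.705 0.145 -0.694
outer loop
vertex 1.365 4.174 -0.615
vertex 2.344 2.606 -1.936
vertex 1.056 3.377 -0.467
endloop
endfacet
facet normal -0.613 0.368 0.699
outer loop
vertex 1.365 4.174 -0.615
vertex 1.056 3.377 -0.467
vertex 1.846 3.646 0.084
endloop
endfacet
facet normal 0.613 -0.367 -0.699
outer loop
vertex 2.344 2.606 -1.936
vertex 3.134 2.874 -1.384
vertex 2.63 2.011 -1.373
endloop
endfacet
facet normal -0.718 -0.628 -0.300
outer loop
vertex 2.344 2.606 -1.936
vertex 2.63 2.011 -1.373
vertex 1.056 3.377 -0.467
endloop
endfacet
facet normal -0.718 -0.628 -0.300
outer loop
vertex 1.056 3.377 -0.467
vertex 2.63 2.011 -1.373
vertex 1.342 2.782 0.096
endloop
endfacet
facet normal -0.613 0.367 0.700
outer loop
vertex 1.056 3.377 -0.467
vertex 1.342 2.782 0.096
vertex 1.846 3.646 0.084
endloop
endfacet
facet normal 0.614 -0.367 -0.699
outer loop
vertex 2.63 2.011 -1.373
vertex 3.134 2.874 -1.384
vertex 3.295 2.066 -0.818
endloop
endfacet
facet normal -0.190 -0.928 0.320
outer loop
vertex 2.63 2.011 -1.373
vertex 3.295 2.066 -0.818
vertex 1.342 2.782 0.096
endloop
endfacet
facet normal -0.190 -0.928 0.320
outer loop
vertex 1.342 2.782 0.096
vertex 3.295 2.066 -0.818
vertex 2.008 2.837 0.651
endloop
endfacet
facet normal -0.613 0.367 0.699
outer loop
vertex 1.342 2.782 0.096
vertex 2.008 2.837 0.651
vertex 1.846 3.646 0.084
endloop
endfacet
facet normal 0.613 -0.368 -0.699
outer loop
vertex 3.295 2.066 -0.818
vertex 3.134 2.874 -1.384
vertex 3.839 2.73 -0.69
endloop
endfacet
facet normal 0.481 -0.529 0.699
outer loop
vertex 3.295 2.066 -0.818
vertex 3.839 2.73 -0.69
vertex 2.008 2.837 0.651
endloop
endfacet
facet normal 0.481 -0.528 0.699
outer loop
vertex 2.008 2.837 0.651
vertex 3.839 2.73 -0.69
vertex 2.552 3.501 0.778
endloop
endfacet
facet normal -0.612 0.368 0.700
outer loop
vertex 2.008 2.837 0.651
vertex 2.552 3.501 0.778
vertex 1.846 3.646 0.084
endloop
endfacet
facet normal 0.613 -0.368 -0.699
outer loop
vertex 3.839 2.73 -0.69
vertex 3.134 2.874 -1.384
vertex 3.852 3.503 -1.085
endloop
endfacet
facet normal 0.790 0.268 0.551
outer loop
vertex 3.839 2.73 -0.69
vertex 3.852 3.503 -1.085
vertex 2.552 3.501 0.778
endloop
endfacet
facet normal 0.790 0.269 0.551
outer loop
vertex 2.552 3.501 0.778
vertex 3.852 3.503 -1.085
vertex 2.564 4.274 0.384
endloop
endfacet
facet normal -0.613 0.366 0.700
outer loop
vertex 2.552 3.501 0.778
vertex 2.564 4.274 0.384
vertex 1.846 3.646 0.084
endloop
endfacet
facet normal -0.045 -0.706 -0.707
outer loop
vertex 4.144 1.329 1.714
vertex 3.348 1.402 1.692
vertex 3.804 1.852 1.213
endloop
endfacet
facet normal 0.831 0.555 0.015
outer loop
vertex 4.144 1.329 1.714
vertex 3.804 1.852 1.213
vertex 3.412 2.398 2.688
endloop
endfacet
facet normal -0.045 -0.706 -0.707
outer loop
vertex 3.804 1.852 1.213
vertex 3.348 1.402 1.692
vertex 3.008 1.925 1.191
endloop
endfacet
facet normal 0.095 0.942 -0.323
outer loop
vertex 3.804 1.852 1.213
vertex 3.008 1.925 1.191
vertex 3.412 2.398 2.688
endloop
endfacet
facet normal -0.045 -0.706 -0.707
outer loop
vertex 3.008 1.925 1.191
vertex 3.348 1.402 1.692
vertex 2.552 1.475 1.67
endloop
endfacet
facet normal -0.716 0.697 -0.027
outer loop
vertex 3.008 1.925 1.191
vertex 2.552 1.475 1.67
vertex 3.412 2.398 2.688
endloop
endfacet
facet normal -0.045 -0.706 -0.707
outer loop
vertex 2.552 1.475 1.67
vertex 3.348 1.402 1.692
vertex 2.892 0.952 2.171
endloop
endfacet
facet normal -0.791 0.067 0.607
outer loop
vertex 2.552 1.475 1.67
vertex 2.892 0.952 2.171
vertex 3.412 2.398 2.688
endloop
endfacet
facet normal -0.045 -0.706 -0.707
outer loop
vertex 2.892 0.952 2.171
vertex 3.348 1.402 1.692
vertex 3.689 0.879 2.193
endloop
endfacet
facet normal -0.055 -0.318 0.946
outer loop
vertex 2.892 0.952 2.171
vertex 3.689 0.879 2.193
vertex 3.412 2.398 2.688
endloop
endfacet
facet normal -0.045 -0.706 -0.706
outer loop
vertex 3.689 0.879 2.193
vertex 3.348 1.402 1.692
vertex 4.144 1.329 1.714
endloop
endfacet
facet normal 0.757 -0.074 0.650
outer loop
vertex 3.689 0.879 2.193
vertex 4.144 1.329 1.714
vertex 3.412 2.398 2.688
endloop
endfacet

endsolid


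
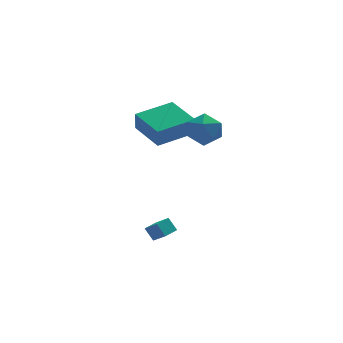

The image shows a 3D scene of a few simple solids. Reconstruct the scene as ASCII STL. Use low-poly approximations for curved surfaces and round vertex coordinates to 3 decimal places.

solid 
facet normal 0.331 0.931 -0.157
outer loop
vertex 1.062 0.099 2.439
vertex 0.634 0.393 3.28
vertex 1.566 0.063 3.288
endloop
endfacet
facet normal 0.776 0.450 -0.442
outer loop
vertex 1.062 0.099 2.439
vertex 1.566 0.063 3.288
vertex 1.631 -0.683 2.643
endloop
endfacet
facet normal 0.408 0.059 -0.911
outer loop
vertex 1.062 0.099 2.439
vertex 1.631 -0.683 2.643
vertex 0.74 -0.813 2.236
endloop
endfacet
facet normal -0.265 0.298 -0.917
outer loop
vertex 1.062 0.099 2.439
vertex 0.74 -0.813 2.236
vertex 0.124 -0.149 2.63
endloop
endfacet
facet normal -0.313 0.836 -0.451
outer loop
vertex 1.062 0.099 2.439
vertex 0.124 -0.149 2.63
vertex 0.634 0.393 3.28
endloop
endfacet
facet normal 0.997 0.017 0.081
outer loop
vertex 1.631 -0.683 2.643
vertex 1.566 0.063 3.288
vertex 1.556 -0.871 3.61
endloop
endfacet
facet normal 0.277 0.794 0.541
outer loop
vertex 1.566 0.063 3.288
vertex 0.634 0.393 3.28
vertex 0.94 -0.207 4.004
endloop
endfacet
facet normal -0.765 0.641 0.065
outer loop
vertex 0.634 0.393 3.28
vertex 0.124 -0.149 2.63
vertex 0.049 -0.337 3.597
endloop
endfacet
facet normal -0.688 -0.230 -0.688
outer loop
vertex 0.124 -0.149 2.63
vertex 0.74 -0.813 2.236
vertex 0.114 -1.083 2.952
endloop
endfacet
facet normal 0.400 -0.615 -0.679
outer loop
vertex 0.74 -0.813 2.236
vertex 1.631 -0.683 2.643
vertex 1.046 -1.413 2.96
endloop
endfacet
facet normal 0.265 -0.298 0.917
outer loop
vertex 0.618 -1.119 3.801
vertex 1.556 -0.871 3.61
vertex 0.94 -0.207 4.004
endloop
endfacet
facet normal -0.408 -0.059 0.911
outer loop
vertex 0.618 -1.119 3.801
vertex 0.94 -0.207 4.004
vertex 0.049 -0.337 3.597
endloop
endfacet
facet normal -0.776 -0.450 0.442
outer loop
vertex 0.618 -1.119 3.801
vertex 0.049 -0.337 3.597
vertex 0.114 -1.083 2.952
endloop
endfacet
facet normal -0.331 -0.931 0.157
outer loop
vertex 0.618 -1.119 3.801
vertex 0.114 -1.083 2.952
vertex 1.046 -1.413 2.96
endloop
endfacet
facet normal 0.313 -0.836 0.451
outer loop
vertex 0.618 -1.119 3.801
vertex 1.046 -1.413 2.96
vertex 1.556 -0.871 3.61
endloop
endfacet
facet normal 0.688 0.230 0.688
outer loop
vertex 0.94 -0.207 4.004
vertex 1.556 -0.871 3.61
vertex 1.566 0.063 3.288
endloop
endfacet
facet normal -0.400 0.615 0.679
outer loop
vertex 0.049 -0.337 3.597
vertex 0.94 -0.207 4.004
vertex 0.634 0.393 3.28
endloop
endfacet
facet normal -0.997 -0.017 -0.081
outer loop
vertex 0.114 -1.083 2.952
vertex 0.049 -0.337 3.597
vertex 0.124 -0.149 2.63
endloop
endfacet
facet normal -0.277 -0.794 -0.541
outer loop
vertex 1.046 -1.413 2.96
vertex 0.114 -1.083 2.952
vertex 0.74 -0.813 2.236
endloop
endfacet
facet normal 0.765 -0.641 -0.065
outer loop
vertex 1.556 -0.871 3.61
vertex 1.046 -1.413 2.96
vertex 1.631 -0.683 2.643
endloop
endfacet
facet normal -0.942 -0.311 -0.129
outer loop
vertex -1.123 0.401 2.751
vertex -1.769 2.203 3.122
vertex -1.06 0.634 1.729
endloop
endfacet
facet normal 0.331 -0.924 -0.190
outer loop
vertex 0.889 1.277 1.998
vertex -1.123 0.401 2.751
vertex -1.06 0.634 1.729
endloop
endfacet
facet normal -0.942 -0.311 -0.129
outer loop
vertex -1.06 0.634 1.729
vertex -1.769 2.203 3.122
vertex -1.706 2.436 2.1
endloop
endfacet
facet normal 0.061 0.222 -0.973
outer loop
vertex -1.706 2.436 2.1
vertex 0.889 1.277 1.998
vertex -1.06 0.634 1.729
endloop
endfacet
facet normal -0.061 -0.222 0.973
outer loop
vertex -1.123 0.401 2.751
vertex 0.18 2.846 3.391
vertex -1.769 2.203 3.122
endloop
endfacet
facet normal 0.331 -0.924 -0.190
outer loop
vertex 0.826 1.044 3.02
vertex -1.123 0.401 2.751
vertex 0.889 1.277 1.998
endloop
endfacet
facet normal -0.061 -0.222 0.973
outer loop
vertex 0.826 1.044 3.02
vertex 0.18 2.846 3.391
vertex -1.123 0.401 2.751
endloop
endfacet
facet normal -0.331 0.924 0.190
outer loop
vertex -1.769 2.203 3.122
vertex 0.18 2.846 3.391
vertex -1.706 2.436 2.1
endloop
endfacet
facet normal 0.061 0.222 -0.973
outer loop
vertex 0.243 3.079 2.369
vertex 0.889 1.277 1.998
vertex -1.706 2.436 2.1
endloop
endfacet
facet normal -0.331 0.924 0.190
outer loop
vertex -1.706 2.436 2.1
vertex 0.18 2.846 3.391
vertex 0.243 3.079 2.369
endloop
endfacet
facet normal 0.942 0.311 0.129
outer loop
vertex 0.243 3.079 2.369
vertex 0.826 1.044 3.02
vertex 0.889 1.277 1.998
endloop
endfacet
facet normal 0.942 0.311 0.129
outer loop
vertex 0.18 2.846 3.391
vertex 0.826 1.044 3.02
vertex 0.243 3.079 2.369
endloop
endfacet
facet normal -0.806 -0.591 -0.036
outer loop
vertex -1.486 -0.912 -2.584
vertex -1.914 -0.292 -3.178
vertex -1.174 -1.299 -3.212
endloop
endfacet
facet normal 0.447 -0.645 0.620
outer loop
vertex -0.506 -0.808 -3.182
vertex -1.486 -0.912 -2.584
vertex -1.174 -1.299 -3.212
endloop
endfacet
facet normal -0.806 -0.591 -0.036
outer loop
vertex -1.174 -1.299 -3.212
vertex -1.914 -0.292 -3.178
vertex -1.603 -0.678 -3.806
endloop
endfacet
facet normal 0.389 -0.482 -0.785
outer loop
vertex -1.603 -0.678 -3.806
vertex -0.506 -0.808 -3.182
vertex -1.174 -1.299 -3.212
endloop
endfacet
facet normal -0.390 0.482 0.784
outer loop
vertex -1.486 -0.912 -2.584
vertex -1.246 0.199 -3.148
vertex -1.914 -0.292 -3.178
endloop
endfacet
facet normal 0.446 -0.647 0.619
outer loop
vertex -0.817 -0.422 -2.554
vertex -1.486 -0.912 -2.584
vertex -0.506 -0.808 -3.182
endloop
endfacet
facet normal -0.389 0.482 0.785
outer loop
vertex -0.817 -0.422 -2.554
vertex -1.246 0.199 -3.148
vertex -1.486 -0.912 -2.584
endloop
endfacet
facet normal -0.447 0.646 -0.619
outer loop
vertex -1.914 -0.292 -3.178
vertex -1.246 0.199 -3.148
vertex -1.603 -0.678 -3.806
endloop
endfacet
facet normal 0.389 -0.483 -0.784
outer loop
vertex -0.934 -0.188 -3.776
vertex -0.506 -0.808 -3.182
vertex -1.603 -0.678 -3.806
endloop
endfacet
facet normal -0.446 0.646 -0.620
outer loop
vertex -1.603 -0.678 -3.806
vertex -1.246 0.199 -3.148
vertex -0.934 -0.188 -3.776
endloop
endfacet
facet normal 0.806 0.591 0.036
outer loop
vertex -0.934 -0.188 -3.776
vertex -0.817 -0.422 -2.554
vertex -0.506 -0.808 -3.182
endloop
endfacet
facet normal 0.806 0.591 0.036
outer loop
vertex -1.246 0.199 -3.148
vertex -0.817 -0.422 -2.554
vertex -0.934 -0.188 -3.776
endloop
endfacet

endsolid


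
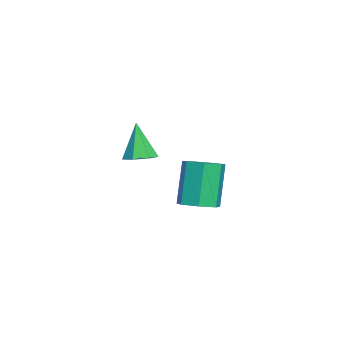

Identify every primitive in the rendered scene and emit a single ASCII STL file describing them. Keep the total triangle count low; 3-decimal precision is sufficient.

solid 
facet normal 0.355 -0.071 -0.932
outer loop
vertex 0.475 1.572 -3.258
vertex 0.041 0.91 -3.373
vertex -0.164 1.671 -3.509
endloop
endfacet
facet normal 0.159 0.987 -0.015
outer loop
vertex 0.475 1.572 -3.258
vertex -0.164 1.671 -3.509
vertex -0.227 1.712 -1.412
endloop
endfacet
facet normal 0.159 0.987 -0.015
outer loop
vertex -0.227 1.712 -1.412
vertex -0.164 1.671 -3.509
vertex -0.866 1.811 -1.663
endloop
endfacet
facet normal -0.355 0.071 0.932
outer loop
vertex -0.227 1.712 -1.412
vertex -0.866 1.811 -1.663
vertex -0.661 1.05 -1.527
endloop
endfacet
facet normal 0.354 -0.071 -0.932
outer loop
vertex -0.164 1.671 -3.509
vertex 0.041 0.91 -3.373
vertex -0.649 1.197 -3.657
endloop
endfacet
facet normal -0.622 0.727 -0.292
outer loop
vertex -0.164 1.671 -3.509
vertex -0.649 1.197 -3.657
vertex -0.866 1.811 -1.663
endloop
endfacet
facet normal -0.621 0.728 -0.292
outer loop
vertex -0.866 1.811 -1.663
vertex -0.649 1.197 -3.657
vertex -1.351 1.338 -1.811
endloop
endfacet
facet normal -0.354 0.071 0.933
outer loop
vertex -0.866 1.811 -1.663
vertex -1.351 1.338 -1.811
vertex -0.661 1.05 -1.527
endloop
endfacet
facet normal 0.355 -0.070 -0.932
outer loop
vertex -0.649 1.197 -3.657
vertex 0.041 0.91 -3.373
vertex -0.615 0.507 -3.592
endloop
endfacet
facet normal -0.934 -0.079 -0.349
outer loop
vertex -0.649 1.197 -3.657
vertex -0.615 0.507 -3.592
vertex -1.351 1.338 -1.811
endloop
endfacet
facet normal -0.934 -0.079 -0.349
outer loop
vertex -1.351 1.338 -1.811
vertex -0.615 0.507 -3.592
vertex -1.317 0.647 -1.746
endloop
endfacet
facet normal -0.354 0.070 0.932
outer loop
vertex -1.351 1.338 -1.811
vertex -1.317 0.647 -1.746
vertex -0.661 1.05 -1.527
endloop
endfacet
facet normal 0.355 -0.071 -0.932
outer loop
vertex -0.615 0.507 -3.592
vertex 0.041 0.91 -3.373
vertex -0.086 0.12 -3.361
endloop
endfacet
facet normal -0.543 -0.828 -0.144
outer loop
vertex -0.615 0.507 -3.592
vertex -0.086 0.12 -3.361
vertex -1.317 0.647 -1.746
endloop
endfacet
facet normal -0.542 -0.828 -0.143
outer loop
vertex -1.317 0.647 -1.746
vertex -0.086 0.12 -3.361
vertex -0.788 0.261 -1.515
endloop
endfacet
facet normal -0.355 0.071 0.932
outer loop
vertex -1.317 0.647 -1.746
vertex -0.788 0.261 -1.515
vertex -0.661 1.05 -1.527
endloop
endfacet
facet normal 0.354 -0.071 -0.933
outer loop
vertex -0.086 0.12 -3.361
vertex 0.041 0.91 -3.373
vertex 0.538 0.328 -3.14
endloop
endfacet
facet normal 0.257 -0.951 0.170
outer loop
vertex -0.086 0.12 -3.361
vertex 0.538 0.328 -3.14
vertex -0.788 0.261 -1.515
endloop
endfacet
facet normal 0.256 -0.952 0.169
outer loop
vertex -0.788 0.261 -1.515
vertex 0.538 0.328 -3.14
vertex -0.164 0.468 -1.294
endloop
endfacet
facet normal -0.354 0.071 0.933
outer loop
vertex -0.788 0.261 -1.515
vertex -0.164 0.468 -1.294
vertex -0.661 1.05 -1.527
endloop
endfacet
facet normal 0.354 -0.071 -0.932
outer loop
vertex 0.538 0.328 -3.14
vertex 0.041 0.91 -3.373
vertex 0.788 0.974 -3.094
endloop
endfacet
facet normal 0.863 -0.359 0.355
outer loop
vertex 0.538 0.328 -3.14
vertex 0.788 0.974 -3.094
vertex -0.164 0.468 -1.294
endloop
endfacet
facet normal 0.863 -0.359 0.355
outer loop
vertex -0.164 0.468 -1.294
vertex 0.788 0.974 -3.094
vertex 0.086 1.114 -1.248
endloop
endfacet
facet normal -0.354 0.071 0.932
outer loop
vertex -0.164 0.468 -1.294
vertex 0.086 1.114 -1.248
vertex -0.661 1.05 -1.527
endloop
endfacet
facet normal 0.354 -0.070 -0.932
outer loop
vertex 0.788 0.974 -3.094
vertex 0.041 0.91 -3.373
vertex 0.475 1.572 -3.258
endloop
endfacet
facet normal 0.819 0.504 0.273
outer loop
vertex 0.788 0.974 -3.094
vertex 0.475 1.572 -3.258
vertex 0.086 1.114 -1.248
endloop
endfacet
facet normal 0.819 0.504 0.273
outer loop
vertex 0.086 1.114 -1.248
vertex 0.475 1.572 -3.258
vertex -0.227 1.712 -1.412
endloop
endfacet
facet normal -0.354 0.070 0.932
outer loop
vertex 0.086 1.114 -1.248
vertex -0.227 1.712 -1.412
vertex -0.661 1.05 -1.527
endloop
endfacet
facet normal 0.269 0.113 -0.956
outer loop
vertex 4.47 -0.939 0.613
vertex 3.895 -0.754 0.473
vertex 4.379 -0.41 0.65
endloop
endfacet
facet normal 0.797 0.095 0.596
outer loop
vertex 4.47 -0.939 0.613
vertex 4.379 -0.41 0.65
vertex 3.485 -0.926 1.927
endloop
endfacet
facet normal 0.269 0.113 -0.956
outer loop
vertex 4.379 -0.41 0.65
vertex 3.895 -0.754 0.473
vertex 3.924 -0.14 0.554
endloop
endfacet
facet normal 0.339 0.766 0.547
outer loop
vertex 4.379 -0.41 0.65
vertex 3.924 -0.14 0.554
vertex 3.485 -0.926 1.927
endloop
endfacet
facet normal 0.269 0.113 -0.956
outer loop
vertex 3.924 -0.14 0.554
vertex 3.895 -0.754 0.473
vertex 3.447 -0.333 0.397
endloop
endfacet
facet normal -0.446 0.831 0.333
outer loop
vertex 3.924 -0.14 0.554
vertex 3.447 -0.333 0.397
vertex 3.485 -0.926 1.927
endloop
endfacet
facet normal 0.269 0.114 -0.956
outer loop
vertex 3.447 -0.333 0.397
vertex 3.895 -0.754 0.473
vertex 3.307 -0.843 0.297
endloop
endfacet
facet normal -0.963 0.241 0.117
outer loop
vertex 3.447 -0.333 0.397
vertex 3.307 -0.843 0.297
vertex 3.485 -0.926 1.927
endloop
endfacet
facet normal 0.269 0.113 -0.956
outer loop
vertex 3.307 -0.843 0.297
vertex 3.895 -0.754 0.473
vertex 3.61 -1.286 0.33
endloop
endfacet
facet normal -0.826 -0.560 0.062
outer loop
vertex 3.307 -0.843 0.297
vertex 3.61 -1.286 0.33
vertex 3.485 -0.926 1.927
endloop
endfacet
facet normal 0.270 0.112 -0.956
outer loop
vertex 3.61 -1.286 0.33
vertex 3.895 -0.754 0.473
vertex 4.127 -1.329 0.471
endloop
endfacet
facet normal -0.137 -0.969 0.208
outer loop
vertex 3.61 -1.286 0.33
vertex 4.127 -1.329 0.471
vertex 3.485 -0.926 1.927
endloop
endfacet
facet normal 0.269 0.112 -0.957
outer loop
vertex 4.127 -1.329 0.471
vertex 3.895 -0.754 0.473
vertex 4.47 -0.939 0.613
endloop
endfacet
facet normal 0.586 -0.677 0.446
outer loop
vertex 4.127 -1.329 0.471
vertex 4.47 -0.939 0.613
vertex 3.485 -0.926 1.927
endloop
endfacet

endsolid


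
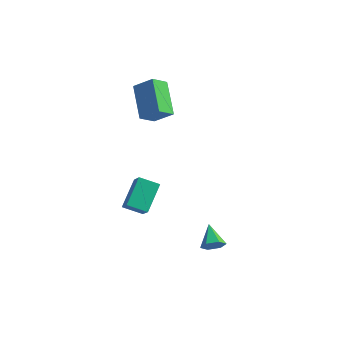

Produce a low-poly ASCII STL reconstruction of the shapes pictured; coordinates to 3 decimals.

solid 
facet normal -0.766 -0.169 -0.621
outer loop
vertex -4.775 0.129 2.995
vertex -4.397 0.885 2.323
vertex -3.718 -1.231 2.06
endloop
endfacet
facet normal -0.350 -0.700 0.623
outer loop
vertex -2.783 -1.025 2.817
vertex -4.775 0.129 2.995
vertex -3.718 -1.231 2.06
endloop
endfacet
facet normal -0.766 -0.169 -0.621
outer loop
vertex -3.718 -1.231 2.06
vertex -4.397 0.885 2.323
vertex -3.34 -0.475 1.388
endloop
endfacet
facet normal 0.539 -0.694 -0.477
outer loop
vertex -3.34 -0.475 1.388
vertex -2.783 -1.025 2.817
vertex -3.718 -1.231 2.06
endloop
endfacet
facet normal -0.539 0.694 0.477
outer loop
vertex -4.775 0.129 2.995
vertex -3.462 1.091 3.08
vertex -4.397 0.885 2.323
endloop
endfacet
facet normal -0.350 -0.700 0.623
outer loop
vertex -3.84 0.335 3.752
vertex -4.775 0.129 2.995
vertex -2.783 -1.025 2.817
endloop
endfacet
facet normal -0.539 0.694 0.477
outer loop
vertex -3.84 0.335 3.752
vertex -3.462 1.091 3.08
vertex -4.775 0.129 2.995
endloop
endfacet
facet normal 0.350 0.700 -0.623
outer loop
vertex -4.397 0.885 2.323
vertex -3.462 1.091 3.08
vertex -3.34 -0.475 1.388
endloop
endfacet
facet normal 0.539 -0.694 -0.477
outer loop
vertex -2.405 -0.269 2.145
vertex -2.783 -1.025 2.817
vertex -3.34 -0.475 1.388
endloop
endfacet
facet normal 0.350 0.700 -0.623
outer loop
vertex -3.34 -0.475 1.388
vertex -3.462 1.091 3.08
vertex -2.405 -0.269 2.145
endloop
endfacet
facet normal 0.766 0.169 0.621
outer loop
vertex -2.405 -0.269 2.145
vertex -3.84 0.335 3.752
vertex -2.783 -1.025 2.817
endloop
endfacet
facet normal 0.766 0.169 0.621
outer loop
vertex -3.462 1.091 3.08
vertex -3.84 0.335 3.752
vertex -2.405 -0.269 2.145
endloop
endfacet
facet normal 0.545 -0.723 -0.425
outer loop
vertex 1.629 -3.548 -3.073
vertex 1.304 -3.485 -3.597
vertex 1.817 -3.15 -3.509
endloop
endfacet
facet normal 0.505 0.518 0.691
outer loop
vertex 1.629 -3.548 -3.073
vertex 1.817 -3.15 -3.509
vertex 0.616 -2.575 -3.063
endloop
endfacet
facet normal 0.545 -0.723 -0.425
outer loop
vertex 1.817 -3.15 -3.509
vertex 1.304 -3.485 -3.597
vertex 1.492 -3.087 -4.033
endloop
endfacet
facet normal 0.388 0.912 -0.131
outer loop
vertex 1.817 -3.15 -3.509
vertex 1.492 -3.087 -4.033
vertex 0.616 -2.575 -3.063
endloop
endfacet
facet normal 0.547 -0.722 -0.424
outer loop
vertex 1.492 -3.087 -4.033
vertex 1.304 -3.485 -3.597
vertex 0.979 -3.423 -4.122
endloop
endfacet
facet normal -0.330 0.678 -0.656
outer loop
vertex 1.492 -3.087 -4.033
vertex 0.979 -3.423 -4.122
vertex 0.616 -2.575 -3.063
endloop
endfacet
facet normal 0.546 -0.723 -0.423
outer loop
vertex 0.979 -3.423 -4.122
vertex 1.304 -3.485 -3.597
vertex 0.79 -3.821 -3.686
endloop
endfacet
facet normal -0.932 0.049 -0.359
outer loop
vertex 0.979 -3.423 -4.122
vertex 0.79 -3.821 -3.686
vertex 0.616 -2.575 -3.063
endloop
endfacet
facet normal 0.546 -0.722 -0.425
outer loop
vertex 0.79 -3.821 -3.686
vertex 1.304 -3.485 -3.597
vertex 1.115 -3.884 -3.161
endloop
endfacet
facet normal -0.816 -0.346 0.464
outer loop
vertex 0.79 -3.821 -3.686
vertex 1.115 -3.884 -3.161
vertex 0.616 -2.575 -3.063
endloop
endfacet
facet normal 0.545 -0.723 -0.425
outer loop
vertex 1.115 -3.884 -3.161
vertex 1.304 -3.485 -3.597
vertex 1.629 -3.548 -3.073
endloop
endfacet
facet normal -0.097 -0.111 0.989
outer loop
vertex 1.115 -3.884 -3.161
vertex 1.629 -3.548 -3.073
vertex 0.616 -2.575 -3.063
endloop
endfacet
facet normal -0.891 -0.281 0.356
outer loop
vertex -2.602 -3.433 -0.107
vertex -3.229 -2.768 -1.154
vertex -2.535 -4.789 -1.009
endloop
endfacet
facet normal 0.451 -0.479 0.753
outer loop
vertex -1.591 -4.492 -1.386
vertex -2.602 -3.433 -0.107
vertex -2.535 -4.789 -1.009
endloop
endfacet
facet normal -0.891 -0.280 0.356
outer loop
vertex -2.535 -4.789 -1.009
vertex -3.229 -2.768 -1.154
vertex -3.163 -4.124 -2.056
endloop
endfacet
facet normal 0.041 -0.832 -0.553
outer loop
vertex -3.163 -4.124 -2.056
vertex -1.591 -4.492 -1.386
vertex -2.535 -4.789 -1.009
endloop
endfacet
facet normal -0.041 0.832 0.553
outer loop
vertex -2.602 -3.433 -0.107
vertex -2.285 -2.471 -1.531
vertex -3.229 -2.768 -1.154
endloop
endfacet
facet normal 0.451 -0.479 0.753
outer loop
vertex -1.657 -3.136 -0.484
vertex -2.602 -3.433 -0.107
vertex -1.591 -4.492 -1.386
endloop
endfacet
facet normal -0.041 0.832 0.553
outer loop
vertex -1.657 -3.136 -0.484
vertex -2.285 -2.471 -1.531
vertex -2.602 -3.433 -0.107
endloop
endfacet
facet normal -0.451 0.479 -0.753
outer loop
vertex -3.229 -2.768 -1.154
vertex -2.285 -2.471 -1.531
vertex -3.163 -4.124 -2.056
endloop
endfacet
facet normal 0.041 -0.832 -0.553
outer loop
vertex -2.218 -3.827 -2.433
vertex -1.591 -4.492 -1.386
vertex -3.163 -4.124 -2.056
endloop
endfacet
facet normal -0.451 0.479 -0.753
outer loop
vertex -3.163 -4.124 -2.056
vertex -2.285 -2.471 -1.531
vertex -2.218 -3.827 -2.433
endloop
endfacet
facet normal 0.892 0.280 -0.356
outer loop
vertex -2.218 -3.827 -2.433
vertex -1.657 -3.136 -0.484
vertex -1.591 -4.492 -1.386
endloop
endfacet
facet normal 0.891 0.281 -0.356
outer loop
vertex -2.285 -2.471 -1.531
vertex -1.657 -3.136 -0.484
vertex -2.218 -3.827 -2.433
endloop
endfacet

endsolid
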